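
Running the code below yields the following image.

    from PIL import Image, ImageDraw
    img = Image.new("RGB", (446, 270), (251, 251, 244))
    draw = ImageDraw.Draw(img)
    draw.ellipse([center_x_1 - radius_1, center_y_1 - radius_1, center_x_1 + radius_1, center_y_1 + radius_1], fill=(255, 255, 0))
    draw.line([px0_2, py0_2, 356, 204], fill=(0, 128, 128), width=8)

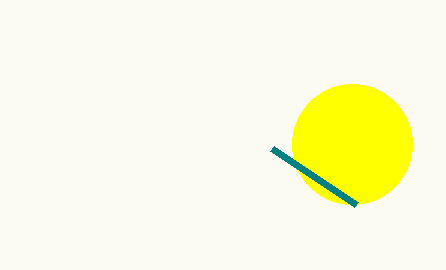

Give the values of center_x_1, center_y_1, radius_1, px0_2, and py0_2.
center_x_1 = 352, center_y_1 = 144, radius_1 = 60, px0_2 = 272, py0_2 = 148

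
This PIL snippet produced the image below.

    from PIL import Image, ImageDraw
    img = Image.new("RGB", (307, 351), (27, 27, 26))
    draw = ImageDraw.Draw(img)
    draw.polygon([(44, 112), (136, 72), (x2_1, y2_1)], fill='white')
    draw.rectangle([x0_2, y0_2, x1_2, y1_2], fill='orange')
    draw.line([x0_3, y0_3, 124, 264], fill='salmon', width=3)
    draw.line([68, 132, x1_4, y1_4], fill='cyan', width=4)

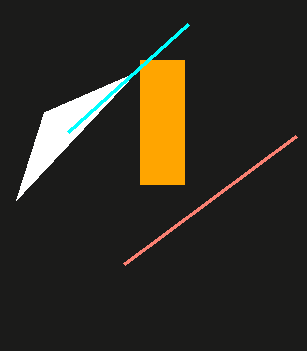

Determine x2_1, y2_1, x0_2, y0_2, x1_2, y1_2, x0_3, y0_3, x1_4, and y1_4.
x2_1 = 16; y2_1 = 200; x0_2 = 140; y0_2 = 60; x1_2 = 184; y1_2 = 184; x0_3 = 296; y0_3 = 136; x1_4 = 188; y1_4 = 24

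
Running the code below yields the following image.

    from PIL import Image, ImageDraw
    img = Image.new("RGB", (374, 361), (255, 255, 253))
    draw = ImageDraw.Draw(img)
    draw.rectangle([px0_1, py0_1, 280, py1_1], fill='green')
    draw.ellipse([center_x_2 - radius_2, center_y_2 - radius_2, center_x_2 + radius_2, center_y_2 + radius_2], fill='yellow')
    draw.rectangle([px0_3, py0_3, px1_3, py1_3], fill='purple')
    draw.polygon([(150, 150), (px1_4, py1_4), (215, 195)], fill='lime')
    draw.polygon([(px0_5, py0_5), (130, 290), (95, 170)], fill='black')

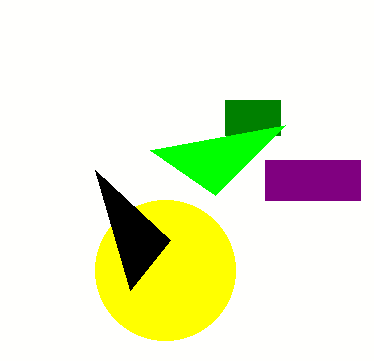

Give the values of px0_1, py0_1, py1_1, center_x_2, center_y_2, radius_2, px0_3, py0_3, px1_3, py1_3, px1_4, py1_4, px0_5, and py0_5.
px0_1 = 225, py0_1 = 100, py1_1 = 135, center_x_2 = 165, center_y_2 = 270, radius_2 = 70, px0_3 = 265, py0_3 = 160, px1_3 = 360, py1_3 = 200, px1_4 = 285, py1_4 = 125, px0_5 = 170, py0_5 = 240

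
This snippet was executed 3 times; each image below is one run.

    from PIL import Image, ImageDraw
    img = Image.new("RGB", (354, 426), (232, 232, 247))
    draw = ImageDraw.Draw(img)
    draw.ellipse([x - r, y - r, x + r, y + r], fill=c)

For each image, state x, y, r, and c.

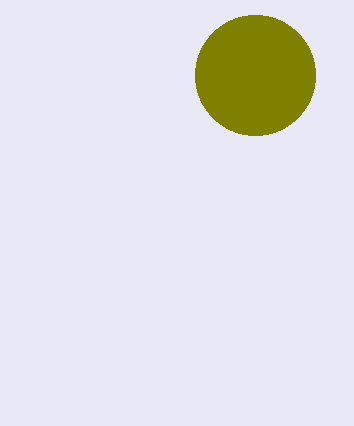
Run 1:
x = 255, y = 75, r = 60, c = 'olive'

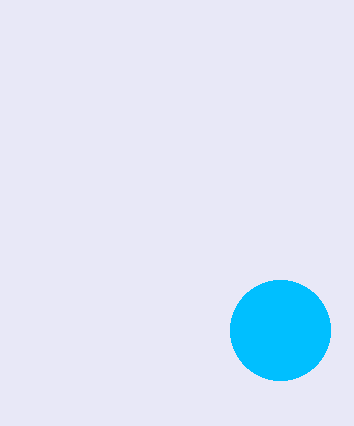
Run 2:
x = 280, y = 330, r = 50, c = 'deepskyblue'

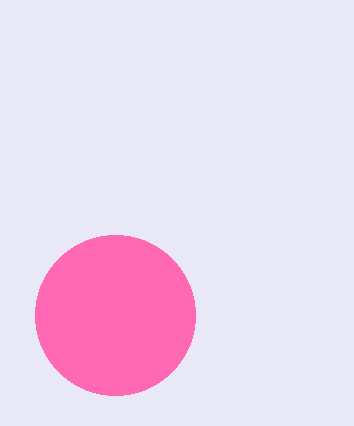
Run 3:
x = 115; y = 315; r = 80; c = 'hotpink'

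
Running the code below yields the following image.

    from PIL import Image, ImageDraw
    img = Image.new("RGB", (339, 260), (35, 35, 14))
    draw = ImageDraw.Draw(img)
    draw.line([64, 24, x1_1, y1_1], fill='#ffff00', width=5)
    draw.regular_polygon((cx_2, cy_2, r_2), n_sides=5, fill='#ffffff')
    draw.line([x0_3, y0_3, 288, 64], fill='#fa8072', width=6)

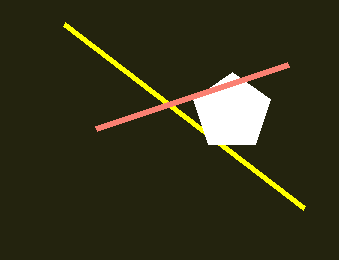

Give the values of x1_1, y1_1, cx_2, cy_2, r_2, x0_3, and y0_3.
x1_1 = 304; y1_1 = 208; cx_2 = 232; cy_2 = 112; r_2 = 40; x0_3 = 96; y0_3 = 128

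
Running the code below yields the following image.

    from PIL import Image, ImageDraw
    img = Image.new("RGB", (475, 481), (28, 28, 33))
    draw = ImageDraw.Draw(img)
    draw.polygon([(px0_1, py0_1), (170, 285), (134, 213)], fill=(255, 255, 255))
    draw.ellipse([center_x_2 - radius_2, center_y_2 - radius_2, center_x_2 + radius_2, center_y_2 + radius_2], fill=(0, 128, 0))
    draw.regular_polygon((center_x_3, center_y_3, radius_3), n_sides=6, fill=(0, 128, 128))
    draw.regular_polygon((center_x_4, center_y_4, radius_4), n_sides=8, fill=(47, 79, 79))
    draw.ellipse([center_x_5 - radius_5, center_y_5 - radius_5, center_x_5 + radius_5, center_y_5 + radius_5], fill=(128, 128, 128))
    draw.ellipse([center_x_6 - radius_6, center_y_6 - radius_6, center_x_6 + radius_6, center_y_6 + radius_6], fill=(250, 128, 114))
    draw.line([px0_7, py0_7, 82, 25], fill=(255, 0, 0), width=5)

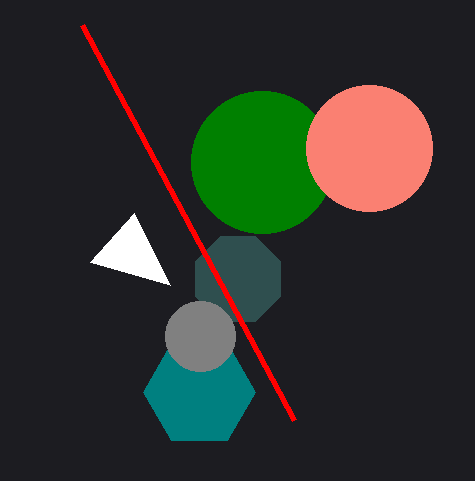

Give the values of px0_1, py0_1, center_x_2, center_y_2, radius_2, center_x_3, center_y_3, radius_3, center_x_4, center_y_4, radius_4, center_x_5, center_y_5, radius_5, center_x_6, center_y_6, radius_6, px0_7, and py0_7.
px0_1 = 90; py0_1 = 262; center_x_2 = 262; center_y_2 = 162; radius_2 = 71; center_x_3 = 199; center_y_3 = 392; radius_3 = 56; center_x_4 = 238; center_y_4 = 279; radius_4 = 46; center_x_5 = 200; center_y_5 = 336; radius_5 = 35; center_x_6 = 369; center_y_6 = 148; radius_6 = 63; px0_7 = 294; py0_7 = 420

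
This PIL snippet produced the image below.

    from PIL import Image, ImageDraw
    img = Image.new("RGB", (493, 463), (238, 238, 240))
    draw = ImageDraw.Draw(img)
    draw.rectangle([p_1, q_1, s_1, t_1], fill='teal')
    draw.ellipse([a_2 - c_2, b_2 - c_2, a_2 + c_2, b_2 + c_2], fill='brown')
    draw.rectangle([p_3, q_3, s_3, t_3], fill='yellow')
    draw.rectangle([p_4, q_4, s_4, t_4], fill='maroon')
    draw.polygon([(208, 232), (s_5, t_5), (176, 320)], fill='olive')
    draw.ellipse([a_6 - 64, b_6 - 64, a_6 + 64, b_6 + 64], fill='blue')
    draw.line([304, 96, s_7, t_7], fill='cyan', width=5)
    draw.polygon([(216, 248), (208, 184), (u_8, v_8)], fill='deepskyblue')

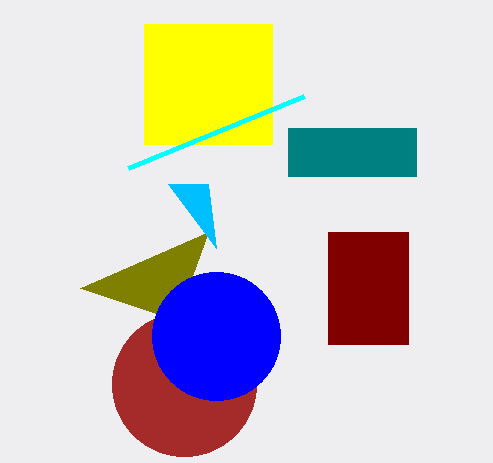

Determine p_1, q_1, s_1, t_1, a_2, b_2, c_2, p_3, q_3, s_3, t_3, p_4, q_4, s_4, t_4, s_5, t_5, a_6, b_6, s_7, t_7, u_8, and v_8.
p_1 = 288
q_1 = 128
s_1 = 416
t_1 = 176
a_2 = 184
b_2 = 384
c_2 = 72
p_3 = 144
q_3 = 24
s_3 = 272
t_3 = 144
p_4 = 328
q_4 = 232
s_4 = 408
t_4 = 344
s_5 = 80
t_5 = 288
a_6 = 216
b_6 = 336
s_7 = 128
t_7 = 168
u_8 = 168
v_8 = 184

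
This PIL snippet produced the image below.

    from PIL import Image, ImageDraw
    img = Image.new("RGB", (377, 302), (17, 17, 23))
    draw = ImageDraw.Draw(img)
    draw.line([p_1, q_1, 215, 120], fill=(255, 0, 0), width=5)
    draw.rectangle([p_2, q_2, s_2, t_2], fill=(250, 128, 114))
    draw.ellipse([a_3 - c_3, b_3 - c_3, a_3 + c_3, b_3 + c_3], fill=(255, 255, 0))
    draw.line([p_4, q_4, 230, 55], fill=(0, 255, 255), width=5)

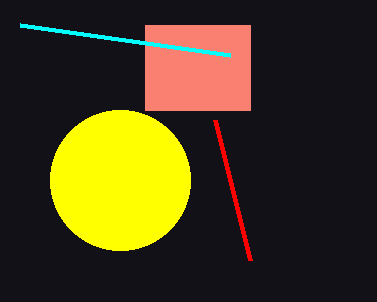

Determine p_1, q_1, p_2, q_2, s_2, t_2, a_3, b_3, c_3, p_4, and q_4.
p_1 = 250; q_1 = 260; p_2 = 145; q_2 = 25; s_2 = 250; t_2 = 110; a_3 = 120; b_3 = 180; c_3 = 70; p_4 = 20; q_4 = 25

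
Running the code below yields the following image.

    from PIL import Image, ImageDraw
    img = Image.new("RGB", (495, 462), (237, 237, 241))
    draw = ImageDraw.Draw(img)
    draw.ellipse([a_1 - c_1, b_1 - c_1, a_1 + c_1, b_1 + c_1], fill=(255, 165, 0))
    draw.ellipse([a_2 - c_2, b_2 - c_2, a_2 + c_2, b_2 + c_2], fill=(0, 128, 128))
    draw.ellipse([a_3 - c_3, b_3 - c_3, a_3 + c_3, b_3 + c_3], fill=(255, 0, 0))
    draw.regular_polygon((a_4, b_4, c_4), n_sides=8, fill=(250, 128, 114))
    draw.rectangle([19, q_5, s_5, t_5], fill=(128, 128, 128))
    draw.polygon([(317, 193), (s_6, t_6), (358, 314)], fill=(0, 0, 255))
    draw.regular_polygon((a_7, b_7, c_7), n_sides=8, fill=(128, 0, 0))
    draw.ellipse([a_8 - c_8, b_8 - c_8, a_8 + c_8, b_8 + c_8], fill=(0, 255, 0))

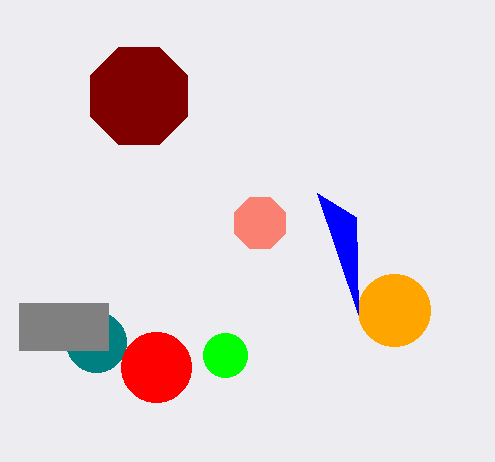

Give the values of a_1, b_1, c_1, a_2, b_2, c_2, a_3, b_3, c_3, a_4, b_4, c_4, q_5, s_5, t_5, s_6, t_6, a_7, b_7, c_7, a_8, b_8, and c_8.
a_1 = 394, b_1 = 310, c_1 = 36, a_2 = 96, b_2 = 342, c_2 = 30, a_3 = 156, b_3 = 367, c_3 = 35, a_4 = 260, b_4 = 223, c_4 = 28, q_5 = 303, s_5 = 108, t_5 = 350, s_6 = 356, t_6 = 217, a_7 = 139, b_7 = 96, c_7 = 53, a_8 = 225, b_8 = 355, c_8 = 22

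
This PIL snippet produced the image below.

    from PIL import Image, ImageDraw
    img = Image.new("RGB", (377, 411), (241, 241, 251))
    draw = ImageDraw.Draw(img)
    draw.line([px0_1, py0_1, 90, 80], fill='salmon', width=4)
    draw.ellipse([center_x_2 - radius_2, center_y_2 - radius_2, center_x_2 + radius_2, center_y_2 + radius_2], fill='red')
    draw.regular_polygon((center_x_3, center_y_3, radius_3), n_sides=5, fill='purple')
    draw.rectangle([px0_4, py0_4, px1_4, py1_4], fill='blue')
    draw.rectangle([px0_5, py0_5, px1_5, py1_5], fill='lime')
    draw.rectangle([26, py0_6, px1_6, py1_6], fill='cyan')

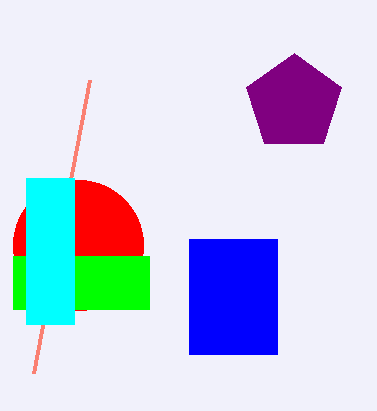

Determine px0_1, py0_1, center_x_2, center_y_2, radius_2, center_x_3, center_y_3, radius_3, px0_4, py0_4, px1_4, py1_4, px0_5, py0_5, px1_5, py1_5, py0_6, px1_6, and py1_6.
px0_1 = 34, py0_1 = 373, center_x_2 = 78, center_y_2 = 245, radius_2 = 65, center_x_3 = 294, center_y_3 = 103, radius_3 = 50, px0_4 = 189, py0_4 = 239, px1_4 = 277, py1_4 = 354, px0_5 = 13, py0_5 = 256, px1_5 = 149, py1_5 = 309, py0_6 = 178, px1_6 = 74, py1_6 = 324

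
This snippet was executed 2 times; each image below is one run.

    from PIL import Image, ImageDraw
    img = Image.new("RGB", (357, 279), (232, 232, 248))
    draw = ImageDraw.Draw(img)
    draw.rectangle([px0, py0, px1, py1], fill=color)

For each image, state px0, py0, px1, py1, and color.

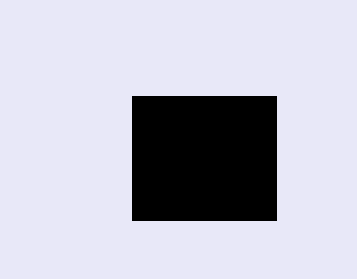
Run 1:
px0 = 132
py0 = 96
px1 = 276
py1 = 220
color = 'black'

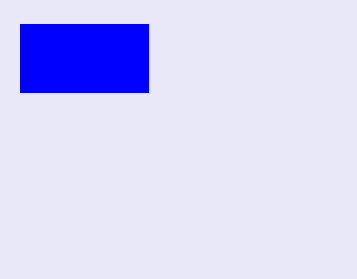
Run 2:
px0 = 20, py0 = 24, px1 = 148, py1 = 92, color = 'blue'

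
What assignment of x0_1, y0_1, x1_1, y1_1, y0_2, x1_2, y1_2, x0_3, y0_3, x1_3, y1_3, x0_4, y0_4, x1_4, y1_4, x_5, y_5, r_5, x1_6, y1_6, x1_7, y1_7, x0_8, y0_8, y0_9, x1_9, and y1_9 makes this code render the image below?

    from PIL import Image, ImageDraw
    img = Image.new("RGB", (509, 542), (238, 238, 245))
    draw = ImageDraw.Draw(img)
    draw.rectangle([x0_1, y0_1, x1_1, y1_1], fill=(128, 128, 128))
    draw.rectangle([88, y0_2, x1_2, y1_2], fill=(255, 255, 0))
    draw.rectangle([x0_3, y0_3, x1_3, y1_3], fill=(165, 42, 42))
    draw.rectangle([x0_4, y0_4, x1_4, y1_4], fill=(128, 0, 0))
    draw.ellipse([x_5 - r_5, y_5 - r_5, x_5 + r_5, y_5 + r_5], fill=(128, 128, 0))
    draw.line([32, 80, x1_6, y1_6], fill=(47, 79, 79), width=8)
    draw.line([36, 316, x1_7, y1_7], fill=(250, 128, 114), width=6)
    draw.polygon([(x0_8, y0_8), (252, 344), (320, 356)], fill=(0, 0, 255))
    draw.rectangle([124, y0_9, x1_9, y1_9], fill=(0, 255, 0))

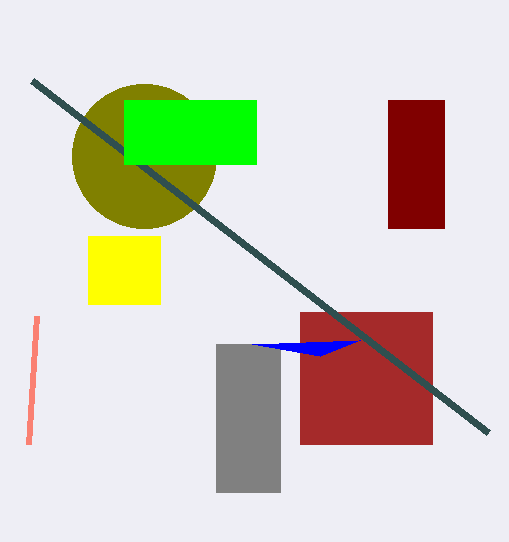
x0_1 = 216; y0_1 = 344; x1_1 = 280; y1_1 = 492; y0_2 = 236; x1_2 = 160; y1_2 = 304; x0_3 = 300; y0_3 = 312; x1_3 = 432; y1_3 = 444; x0_4 = 388; y0_4 = 100; x1_4 = 444; y1_4 = 228; x_5 = 144; y_5 = 156; r_5 = 72; x1_6 = 488; y1_6 = 432; x1_7 = 28; y1_7 = 444; x0_8 = 360; y0_8 = 340; y0_9 = 100; x1_9 = 256; y1_9 = 164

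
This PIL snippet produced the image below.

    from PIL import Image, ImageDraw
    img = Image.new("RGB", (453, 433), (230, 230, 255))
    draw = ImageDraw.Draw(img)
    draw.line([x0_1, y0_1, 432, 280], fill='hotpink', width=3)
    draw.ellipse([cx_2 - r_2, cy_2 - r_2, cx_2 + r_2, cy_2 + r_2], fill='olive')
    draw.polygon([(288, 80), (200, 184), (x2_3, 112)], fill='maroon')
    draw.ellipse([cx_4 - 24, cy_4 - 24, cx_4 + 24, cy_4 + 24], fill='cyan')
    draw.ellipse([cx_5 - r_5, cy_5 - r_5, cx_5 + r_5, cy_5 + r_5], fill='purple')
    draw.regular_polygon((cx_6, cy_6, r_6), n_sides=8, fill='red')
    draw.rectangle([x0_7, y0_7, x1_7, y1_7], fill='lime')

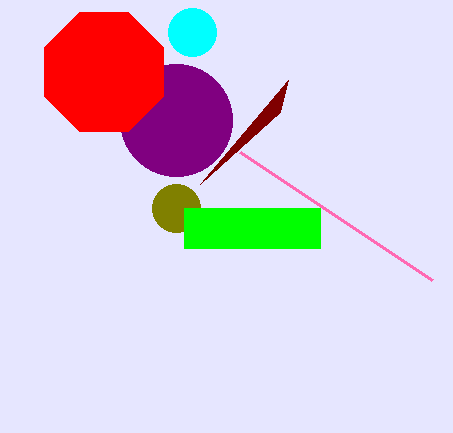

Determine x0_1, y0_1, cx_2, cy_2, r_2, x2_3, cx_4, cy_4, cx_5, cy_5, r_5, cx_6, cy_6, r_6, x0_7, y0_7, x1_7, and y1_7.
x0_1 = 240; y0_1 = 152; cx_2 = 176; cy_2 = 208; r_2 = 24; x2_3 = 280; cx_4 = 192; cy_4 = 32; cx_5 = 176; cy_5 = 120; r_5 = 56; cx_6 = 104; cy_6 = 72; r_6 = 64; x0_7 = 184; y0_7 = 208; x1_7 = 320; y1_7 = 248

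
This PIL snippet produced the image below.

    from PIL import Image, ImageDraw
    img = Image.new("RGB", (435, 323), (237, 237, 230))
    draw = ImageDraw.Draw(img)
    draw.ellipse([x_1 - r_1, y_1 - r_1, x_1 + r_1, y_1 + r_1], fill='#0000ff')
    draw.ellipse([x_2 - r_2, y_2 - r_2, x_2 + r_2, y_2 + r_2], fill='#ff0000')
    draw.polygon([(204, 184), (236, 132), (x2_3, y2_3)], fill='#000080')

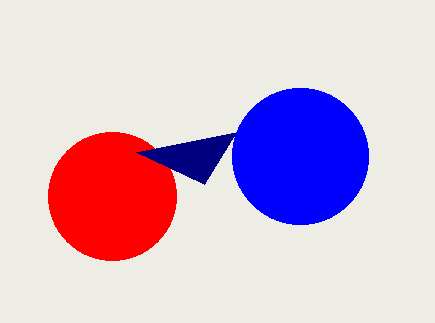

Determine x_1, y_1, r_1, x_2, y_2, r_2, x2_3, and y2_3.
x_1 = 300; y_1 = 156; r_1 = 68; x_2 = 112; y_2 = 196; r_2 = 64; x2_3 = 136; y2_3 = 152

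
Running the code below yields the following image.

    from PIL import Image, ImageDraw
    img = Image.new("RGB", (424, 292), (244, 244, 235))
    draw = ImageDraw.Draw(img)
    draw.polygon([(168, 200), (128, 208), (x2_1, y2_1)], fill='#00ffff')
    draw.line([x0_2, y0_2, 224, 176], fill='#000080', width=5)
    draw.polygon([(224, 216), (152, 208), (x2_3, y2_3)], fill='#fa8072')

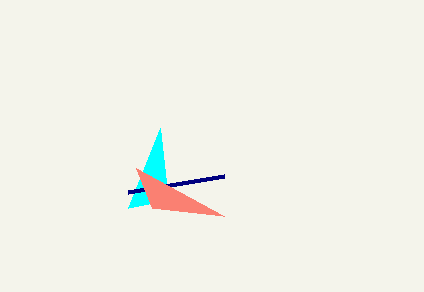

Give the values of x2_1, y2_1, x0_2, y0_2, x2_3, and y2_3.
x2_1 = 160; y2_1 = 128; x0_2 = 128; y0_2 = 192; x2_3 = 136; y2_3 = 168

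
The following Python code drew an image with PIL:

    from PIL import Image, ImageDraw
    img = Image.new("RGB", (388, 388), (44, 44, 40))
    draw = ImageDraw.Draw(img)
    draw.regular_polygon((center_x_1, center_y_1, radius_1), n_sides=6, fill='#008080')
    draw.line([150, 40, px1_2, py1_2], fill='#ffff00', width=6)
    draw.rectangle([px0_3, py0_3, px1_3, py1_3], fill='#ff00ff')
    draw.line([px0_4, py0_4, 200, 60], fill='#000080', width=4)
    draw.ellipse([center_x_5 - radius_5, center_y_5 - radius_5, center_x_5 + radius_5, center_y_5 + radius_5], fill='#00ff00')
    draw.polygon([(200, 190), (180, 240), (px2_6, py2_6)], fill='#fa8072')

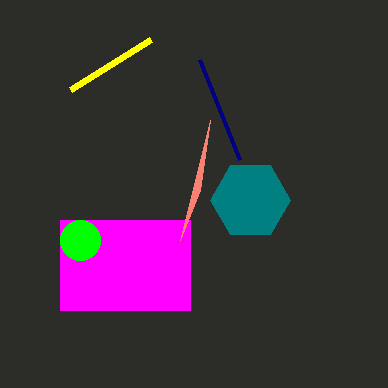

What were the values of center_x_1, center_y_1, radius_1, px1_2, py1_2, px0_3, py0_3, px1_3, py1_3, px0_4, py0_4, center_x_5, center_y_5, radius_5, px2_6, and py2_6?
center_x_1 = 250, center_y_1 = 200, radius_1 = 40, px1_2 = 70, py1_2 = 90, px0_3 = 60, py0_3 = 220, px1_3 = 190, py1_3 = 310, px0_4 = 240, py0_4 = 160, center_x_5 = 80, center_y_5 = 240, radius_5 = 20, px2_6 = 210, py2_6 = 120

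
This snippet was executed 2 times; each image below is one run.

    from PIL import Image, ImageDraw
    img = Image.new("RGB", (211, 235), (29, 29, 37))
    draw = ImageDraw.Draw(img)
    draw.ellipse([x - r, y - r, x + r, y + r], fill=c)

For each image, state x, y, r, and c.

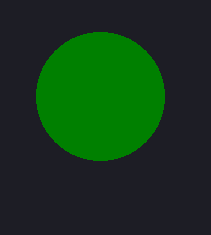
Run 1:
x = 100
y = 96
r = 64
c = 'green'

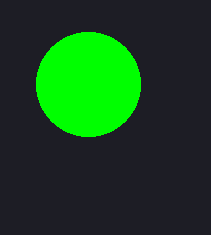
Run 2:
x = 88
y = 84
r = 52
c = 'lime'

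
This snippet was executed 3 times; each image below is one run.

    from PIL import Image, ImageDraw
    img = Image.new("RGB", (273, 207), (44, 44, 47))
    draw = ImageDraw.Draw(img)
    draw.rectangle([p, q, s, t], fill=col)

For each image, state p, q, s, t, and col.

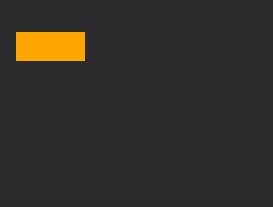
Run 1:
p = 16
q = 32
s = 84
t = 60
col = 'orange'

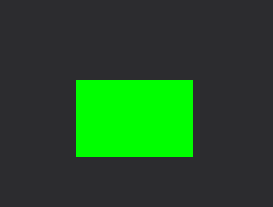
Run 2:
p = 76; q = 80; s = 192; t = 156; col = 'lime'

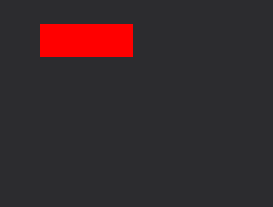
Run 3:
p = 40, q = 24, s = 132, t = 56, col = 'red'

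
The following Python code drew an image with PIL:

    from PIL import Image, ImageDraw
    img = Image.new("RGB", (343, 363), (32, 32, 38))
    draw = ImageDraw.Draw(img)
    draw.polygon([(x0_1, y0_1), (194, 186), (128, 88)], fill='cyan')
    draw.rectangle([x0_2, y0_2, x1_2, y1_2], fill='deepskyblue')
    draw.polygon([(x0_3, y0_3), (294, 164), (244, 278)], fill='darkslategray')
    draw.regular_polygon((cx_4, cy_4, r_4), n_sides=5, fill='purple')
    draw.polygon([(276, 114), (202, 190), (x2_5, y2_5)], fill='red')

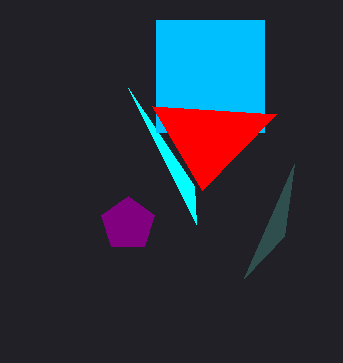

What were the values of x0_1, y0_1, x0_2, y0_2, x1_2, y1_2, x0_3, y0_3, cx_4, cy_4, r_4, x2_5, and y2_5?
x0_1 = 196
y0_1 = 224
x0_2 = 156
y0_2 = 20
x1_2 = 264
y1_2 = 132
x0_3 = 284
y0_3 = 236
cx_4 = 128
cy_4 = 224
r_4 = 28
x2_5 = 152
y2_5 = 106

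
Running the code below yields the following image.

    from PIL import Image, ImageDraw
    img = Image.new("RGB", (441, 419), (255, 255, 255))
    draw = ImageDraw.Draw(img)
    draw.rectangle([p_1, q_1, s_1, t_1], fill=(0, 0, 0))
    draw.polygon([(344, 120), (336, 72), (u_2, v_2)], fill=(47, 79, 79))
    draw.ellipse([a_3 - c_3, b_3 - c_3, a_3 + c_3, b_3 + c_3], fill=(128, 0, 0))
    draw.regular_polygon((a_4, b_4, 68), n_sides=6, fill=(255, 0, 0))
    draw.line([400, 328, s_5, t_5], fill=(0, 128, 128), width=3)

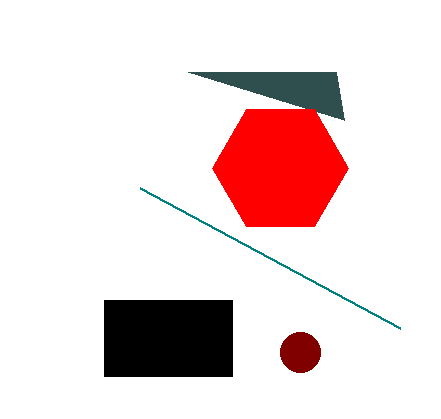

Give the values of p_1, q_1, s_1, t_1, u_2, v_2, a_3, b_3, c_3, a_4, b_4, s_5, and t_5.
p_1 = 104, q_1 = 300, s_1 = 232, t_1 = 376, u_2 = 188, v_2 = 72, a_3 = 300, b_3 = 352, c_3 = 20, a_4 = 280, b_4 = 168, s_5 = 140, t_5 = 188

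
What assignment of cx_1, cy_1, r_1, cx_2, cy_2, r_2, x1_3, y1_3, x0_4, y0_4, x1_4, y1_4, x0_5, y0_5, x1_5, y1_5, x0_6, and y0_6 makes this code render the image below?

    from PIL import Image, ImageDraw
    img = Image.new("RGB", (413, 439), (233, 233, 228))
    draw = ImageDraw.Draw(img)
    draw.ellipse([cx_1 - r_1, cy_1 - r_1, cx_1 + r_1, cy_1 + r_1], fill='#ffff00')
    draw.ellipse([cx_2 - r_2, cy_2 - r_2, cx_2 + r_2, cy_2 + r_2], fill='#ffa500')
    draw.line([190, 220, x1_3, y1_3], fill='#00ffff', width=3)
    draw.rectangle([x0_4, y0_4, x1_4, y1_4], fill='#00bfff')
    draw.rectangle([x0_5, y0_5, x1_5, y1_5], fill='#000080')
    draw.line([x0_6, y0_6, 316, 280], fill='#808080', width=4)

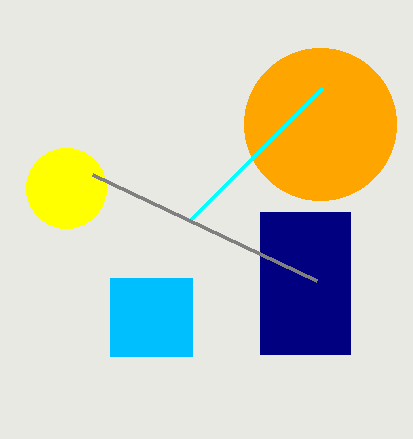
cx_1 = 66; cy_1 = 188; r_1 = 40; cx_2 = 320; cy_2 = 124; r_2 = 76; x1_3 = 322; y1_3 = 88; x0_4 = 110; y0_4 = 278; x1_4 = 192; y1_4 = 356; x0_5 = 260; y0_5 = 212; x1_5 = 350; y1_5 = 354; x0_6 = 92; y0_6 = 174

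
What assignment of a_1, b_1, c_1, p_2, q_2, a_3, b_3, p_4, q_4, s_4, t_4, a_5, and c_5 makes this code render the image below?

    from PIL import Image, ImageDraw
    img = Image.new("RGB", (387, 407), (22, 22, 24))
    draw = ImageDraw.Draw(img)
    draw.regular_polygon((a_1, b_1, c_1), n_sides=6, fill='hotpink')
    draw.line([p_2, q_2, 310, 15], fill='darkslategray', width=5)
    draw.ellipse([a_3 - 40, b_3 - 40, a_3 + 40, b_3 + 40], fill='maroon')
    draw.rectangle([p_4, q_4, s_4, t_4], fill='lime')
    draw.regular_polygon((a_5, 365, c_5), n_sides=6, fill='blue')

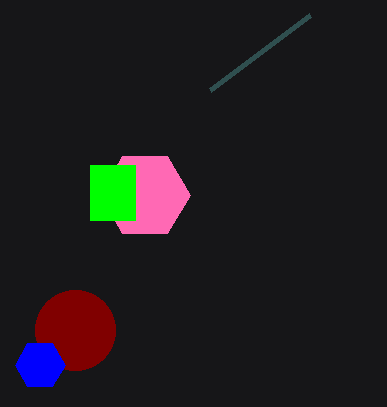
a_1 = 145
b_1 = 195
c_1 = 45
p_2 = 210
q_2 = 90
a_3 = 75
b_3 = 330
p_4 = 90
q_4 = 165
s_4 = 135
t_4 = 220
a_5 = 40
c_5 = 25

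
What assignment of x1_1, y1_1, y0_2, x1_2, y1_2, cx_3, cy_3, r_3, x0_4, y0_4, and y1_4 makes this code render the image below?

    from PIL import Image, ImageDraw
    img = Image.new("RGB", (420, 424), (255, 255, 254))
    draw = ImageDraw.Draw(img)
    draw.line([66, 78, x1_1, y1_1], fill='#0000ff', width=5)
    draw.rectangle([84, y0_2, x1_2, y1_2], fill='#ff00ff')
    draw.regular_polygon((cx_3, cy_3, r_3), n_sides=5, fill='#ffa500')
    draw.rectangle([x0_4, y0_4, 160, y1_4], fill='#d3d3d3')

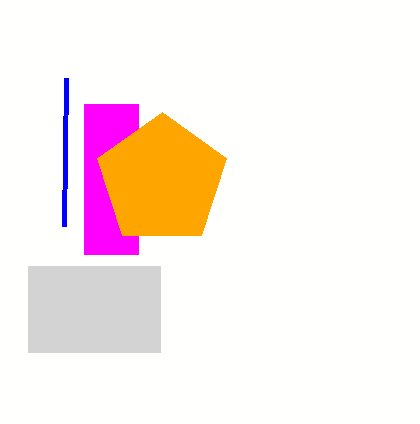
x1_1 = 64, y1_1 = 226, y0_2 = 104, x1_2 = 138, y1_2 = 254, cx_3 = 162, cy_3 = 180, r_3 = 68, x0_4 = 28, y0_4 = 266, y1_4 = 352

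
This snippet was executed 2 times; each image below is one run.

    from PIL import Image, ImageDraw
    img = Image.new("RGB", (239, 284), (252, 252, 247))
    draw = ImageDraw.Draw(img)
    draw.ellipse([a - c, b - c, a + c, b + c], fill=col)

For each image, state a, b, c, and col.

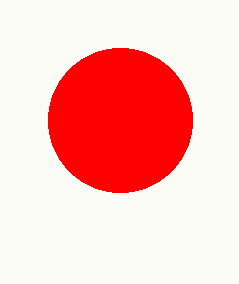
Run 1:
a = 120
b = 120
c = 72
col = 'red'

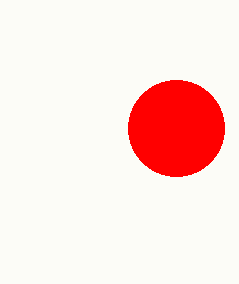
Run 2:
a = 176
b = 128
c = 48
col = 'red'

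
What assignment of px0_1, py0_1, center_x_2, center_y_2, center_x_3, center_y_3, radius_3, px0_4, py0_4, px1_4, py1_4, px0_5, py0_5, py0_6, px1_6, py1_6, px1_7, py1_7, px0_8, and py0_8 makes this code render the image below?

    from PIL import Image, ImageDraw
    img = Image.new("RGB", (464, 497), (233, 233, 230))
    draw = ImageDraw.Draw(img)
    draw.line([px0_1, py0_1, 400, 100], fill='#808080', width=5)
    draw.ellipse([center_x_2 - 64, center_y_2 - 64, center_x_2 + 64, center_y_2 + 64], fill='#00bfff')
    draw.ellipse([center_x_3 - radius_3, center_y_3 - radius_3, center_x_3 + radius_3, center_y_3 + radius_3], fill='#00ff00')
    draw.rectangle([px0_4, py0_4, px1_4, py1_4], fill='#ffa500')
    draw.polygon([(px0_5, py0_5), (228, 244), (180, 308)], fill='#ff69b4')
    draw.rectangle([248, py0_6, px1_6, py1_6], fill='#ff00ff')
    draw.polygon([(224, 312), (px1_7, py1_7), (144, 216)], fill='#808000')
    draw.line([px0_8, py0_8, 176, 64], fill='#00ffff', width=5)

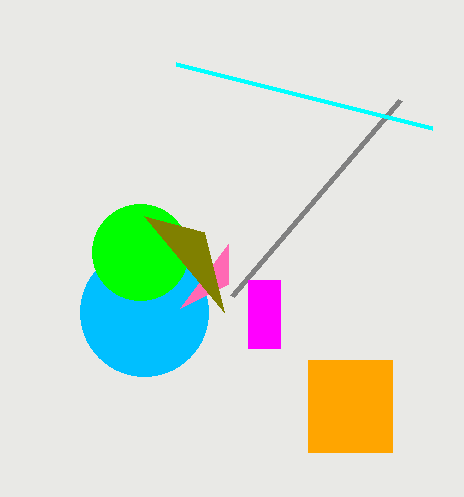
px0_1 = 232
py0_1 = 296
center_x_2 = 144
center_y_2 = 312
center_x_3 = 140
center_y_3 = 252
radius_3 = 48
px0_4 = 308
py0_4 = 360
px1_4 = 392
py1_4 = 452
px0_5 = 228
py0_5 = 284
py0_6 = 280
px1_6 = 280
py1_6 = 348
px1_7 = 204
py1_7 = 232
px0_8 = 432
py0_8 = 128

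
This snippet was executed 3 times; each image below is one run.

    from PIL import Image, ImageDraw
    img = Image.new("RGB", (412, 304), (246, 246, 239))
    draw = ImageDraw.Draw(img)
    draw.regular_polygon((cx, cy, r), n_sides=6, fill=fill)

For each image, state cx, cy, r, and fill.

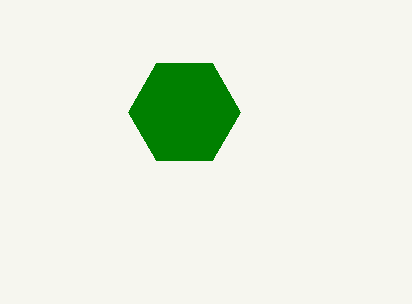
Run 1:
cx = 184; cy = 112; r = 56; fill = 'green'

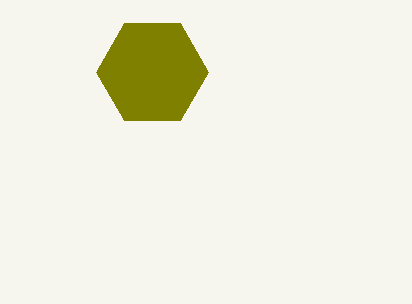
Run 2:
cx = 152, cy = 72, r = 56, fill = 'olive'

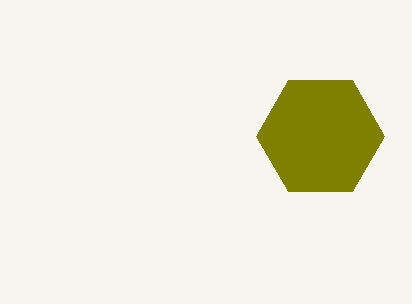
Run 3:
cx = 320; cy = 136; r = 64; fill = 'olive'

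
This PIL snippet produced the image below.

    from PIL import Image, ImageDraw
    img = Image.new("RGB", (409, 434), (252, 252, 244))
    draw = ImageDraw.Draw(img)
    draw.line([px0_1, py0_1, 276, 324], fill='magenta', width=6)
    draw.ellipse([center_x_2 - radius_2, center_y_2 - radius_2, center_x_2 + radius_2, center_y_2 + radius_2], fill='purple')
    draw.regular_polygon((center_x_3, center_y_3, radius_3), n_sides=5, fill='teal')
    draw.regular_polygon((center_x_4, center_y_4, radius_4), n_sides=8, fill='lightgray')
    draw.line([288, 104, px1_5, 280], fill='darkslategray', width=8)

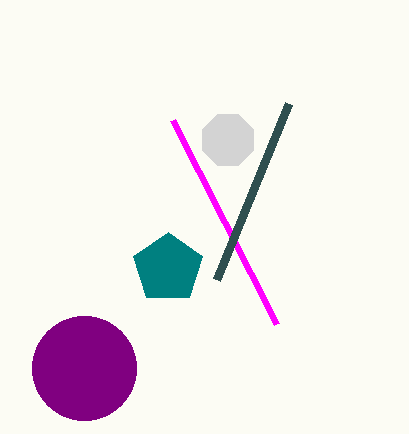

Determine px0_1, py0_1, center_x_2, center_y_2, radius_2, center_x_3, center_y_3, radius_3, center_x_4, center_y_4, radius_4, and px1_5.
px0_1 = 172
py0_1 = 120
center_x_2 = 84
center_y_2 = 368
radius_2 = 52
center_x_3 = 168
center_y_3 = 268
radius_3 = 36
center_x_4 = 228
center_y_4 = 140
radius_4 = 28
px1_5 = 216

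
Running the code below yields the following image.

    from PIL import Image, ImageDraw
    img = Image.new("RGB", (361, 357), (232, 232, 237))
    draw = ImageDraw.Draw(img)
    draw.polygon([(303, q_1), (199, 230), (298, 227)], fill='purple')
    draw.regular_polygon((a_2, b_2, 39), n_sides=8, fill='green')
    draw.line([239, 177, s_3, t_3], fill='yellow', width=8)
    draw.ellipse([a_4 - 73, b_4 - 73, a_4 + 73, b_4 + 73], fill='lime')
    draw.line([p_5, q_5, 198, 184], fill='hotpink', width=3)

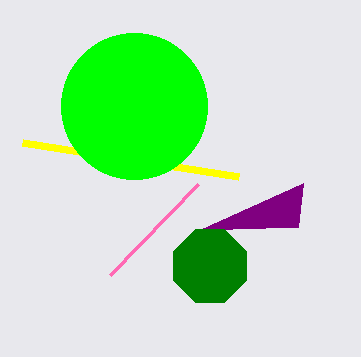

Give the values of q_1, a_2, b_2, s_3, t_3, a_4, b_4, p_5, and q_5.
q_1 = 183, a_2 = 210, b_2 = 266, s_3 = 23, t_3 = 143, a_4 = 134, b_4 = 106, p_5 = 110, q_5 = 275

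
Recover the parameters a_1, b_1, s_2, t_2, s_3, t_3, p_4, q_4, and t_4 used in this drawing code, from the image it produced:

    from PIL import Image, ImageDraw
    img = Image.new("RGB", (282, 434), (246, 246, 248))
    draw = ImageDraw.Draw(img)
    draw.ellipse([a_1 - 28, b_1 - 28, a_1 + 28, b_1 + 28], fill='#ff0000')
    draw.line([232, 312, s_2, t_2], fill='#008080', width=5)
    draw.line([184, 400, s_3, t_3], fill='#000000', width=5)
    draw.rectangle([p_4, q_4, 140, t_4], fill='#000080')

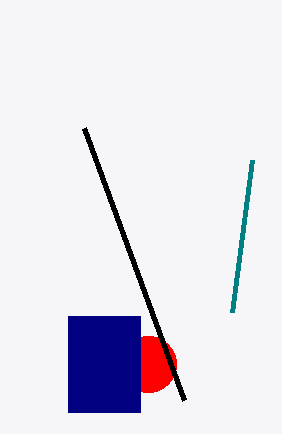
a_1 = 148
b_1 = 364
s_2 = 252
t_2 = 160
s_3 = 84
t_3 = 128
p_4 = 68
q_4 = 316
t_4 = 412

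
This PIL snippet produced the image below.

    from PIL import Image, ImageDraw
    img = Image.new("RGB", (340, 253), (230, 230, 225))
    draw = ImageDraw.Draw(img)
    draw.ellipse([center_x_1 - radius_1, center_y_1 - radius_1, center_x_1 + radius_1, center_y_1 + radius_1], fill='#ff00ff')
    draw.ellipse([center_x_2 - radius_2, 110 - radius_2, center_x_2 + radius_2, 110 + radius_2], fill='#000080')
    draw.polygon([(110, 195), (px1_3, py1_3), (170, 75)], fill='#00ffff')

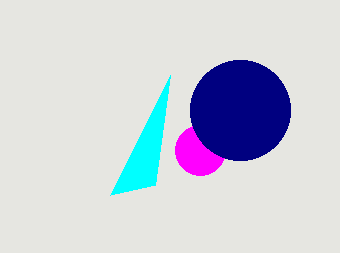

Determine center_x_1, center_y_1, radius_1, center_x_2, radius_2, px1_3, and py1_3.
center_x_1 = 200
center_y_1 = 150
radius_1 = 25
center_x_2 = 240
radius_2 = 50
px1_3 = 155
py1_3 = 185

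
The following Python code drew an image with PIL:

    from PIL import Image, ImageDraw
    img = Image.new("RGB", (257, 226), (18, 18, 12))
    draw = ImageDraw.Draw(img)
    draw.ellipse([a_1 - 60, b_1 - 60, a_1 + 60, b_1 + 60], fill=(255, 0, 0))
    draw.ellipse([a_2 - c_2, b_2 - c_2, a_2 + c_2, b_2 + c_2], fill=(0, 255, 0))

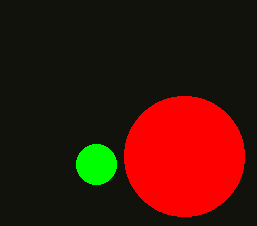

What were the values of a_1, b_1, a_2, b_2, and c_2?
a_1 = 184; b_1 = 156; a_2 = 96; b_2 = 164; c_2 = 20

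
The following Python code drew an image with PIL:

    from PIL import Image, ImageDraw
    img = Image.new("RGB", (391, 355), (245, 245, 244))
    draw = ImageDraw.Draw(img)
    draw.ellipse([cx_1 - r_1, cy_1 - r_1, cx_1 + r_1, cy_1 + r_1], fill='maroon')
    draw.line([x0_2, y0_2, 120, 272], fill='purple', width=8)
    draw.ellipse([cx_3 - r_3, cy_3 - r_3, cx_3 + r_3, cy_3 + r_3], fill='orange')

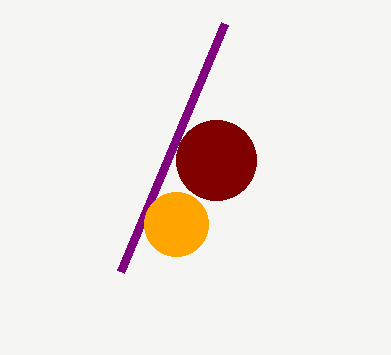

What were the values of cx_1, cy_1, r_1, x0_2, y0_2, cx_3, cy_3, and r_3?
cx_1 = 216
cy_1 = 160
r_1 = 40
x0_2 = 224
y0_2 = 24
cx_3 = 176
cy_3 = 224
r_3 = 32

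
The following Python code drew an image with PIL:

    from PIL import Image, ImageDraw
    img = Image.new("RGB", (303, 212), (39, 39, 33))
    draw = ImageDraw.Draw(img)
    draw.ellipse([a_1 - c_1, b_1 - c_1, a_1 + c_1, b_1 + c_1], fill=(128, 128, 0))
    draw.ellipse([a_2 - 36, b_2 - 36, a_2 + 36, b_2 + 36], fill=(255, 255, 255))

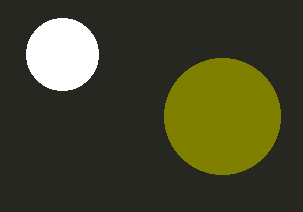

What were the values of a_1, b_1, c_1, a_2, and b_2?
a_1 = 222, b_1 = 116, c_1 = 58, a_2 = 62, b_2 = 54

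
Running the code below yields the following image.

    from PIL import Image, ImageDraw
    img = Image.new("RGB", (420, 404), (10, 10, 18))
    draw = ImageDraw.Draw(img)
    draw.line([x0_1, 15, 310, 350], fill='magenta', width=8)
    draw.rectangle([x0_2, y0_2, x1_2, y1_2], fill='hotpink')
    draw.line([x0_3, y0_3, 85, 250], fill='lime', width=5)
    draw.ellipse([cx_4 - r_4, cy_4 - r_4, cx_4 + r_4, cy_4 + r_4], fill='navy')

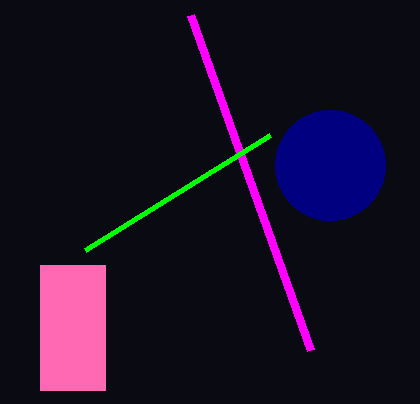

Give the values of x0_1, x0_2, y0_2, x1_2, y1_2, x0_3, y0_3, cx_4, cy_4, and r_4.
x0_1 = 190, x0_2 = 40, y0_2 = 265, x1_2 = 105, y1_2 = 390, x0_3 = 270, y0_3 = 135, cx_4 = 330, cy_4 = 165, r_4 = 55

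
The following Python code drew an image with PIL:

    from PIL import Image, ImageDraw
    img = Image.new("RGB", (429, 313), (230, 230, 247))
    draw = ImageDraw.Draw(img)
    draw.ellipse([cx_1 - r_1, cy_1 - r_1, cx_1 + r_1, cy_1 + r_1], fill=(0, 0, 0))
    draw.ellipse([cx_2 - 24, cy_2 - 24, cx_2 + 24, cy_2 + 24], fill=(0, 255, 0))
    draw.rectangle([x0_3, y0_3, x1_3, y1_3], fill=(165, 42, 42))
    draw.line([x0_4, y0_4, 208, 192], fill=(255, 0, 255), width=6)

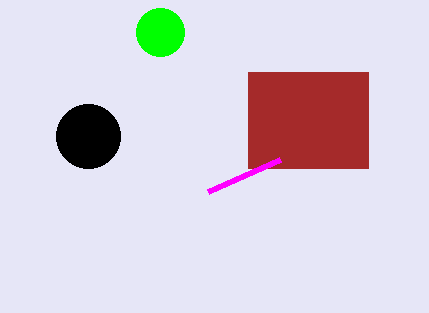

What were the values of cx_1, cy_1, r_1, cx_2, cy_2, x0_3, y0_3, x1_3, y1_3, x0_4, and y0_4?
cx_1 = 88, cy_1 = 136, r_1 = 32, cx_2 = 160, cy_2 = 32, x0_3 = 248, y0_3 = 72, x1_3 = 368, y1_3 = 168, x0_4 = 280, y0_4 = 160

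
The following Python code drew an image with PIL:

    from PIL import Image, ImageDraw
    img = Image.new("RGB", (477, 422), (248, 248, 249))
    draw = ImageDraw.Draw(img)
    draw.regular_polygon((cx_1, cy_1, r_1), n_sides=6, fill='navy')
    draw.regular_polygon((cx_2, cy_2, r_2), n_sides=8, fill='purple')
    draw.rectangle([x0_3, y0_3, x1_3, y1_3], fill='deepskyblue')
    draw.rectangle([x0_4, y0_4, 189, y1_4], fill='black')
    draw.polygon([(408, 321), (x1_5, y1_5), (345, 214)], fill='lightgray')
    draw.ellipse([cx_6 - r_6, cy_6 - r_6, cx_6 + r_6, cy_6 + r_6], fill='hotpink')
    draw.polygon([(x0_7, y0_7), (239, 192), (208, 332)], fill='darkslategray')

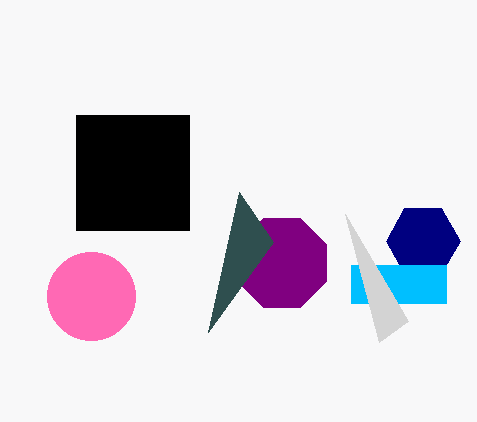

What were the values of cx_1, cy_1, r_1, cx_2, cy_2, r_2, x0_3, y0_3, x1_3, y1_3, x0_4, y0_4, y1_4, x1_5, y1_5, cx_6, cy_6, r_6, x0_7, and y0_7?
cx_1 = 423, cy_1 = 241, r_1 = 37, cx_2 = 282, cy_2 = 263, r_2 = 48, x0_3 = 351, y0_3 = 265, x1_3 = 446, y1_3 = 303, x0_4 = 76, y0_4 = 115, y1_4 = 230, x1_5 = 379, y1_5 = 342, cx_6 = 91, cy_6 = 296, r_6 = 44, x0_7 = 273, y0_7 = 242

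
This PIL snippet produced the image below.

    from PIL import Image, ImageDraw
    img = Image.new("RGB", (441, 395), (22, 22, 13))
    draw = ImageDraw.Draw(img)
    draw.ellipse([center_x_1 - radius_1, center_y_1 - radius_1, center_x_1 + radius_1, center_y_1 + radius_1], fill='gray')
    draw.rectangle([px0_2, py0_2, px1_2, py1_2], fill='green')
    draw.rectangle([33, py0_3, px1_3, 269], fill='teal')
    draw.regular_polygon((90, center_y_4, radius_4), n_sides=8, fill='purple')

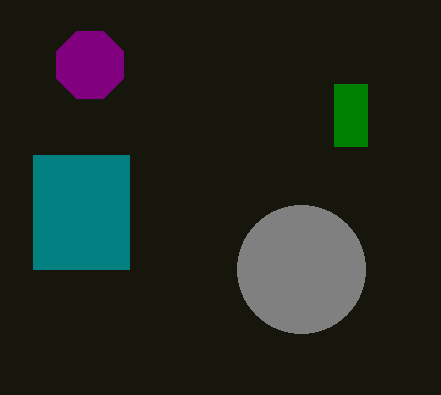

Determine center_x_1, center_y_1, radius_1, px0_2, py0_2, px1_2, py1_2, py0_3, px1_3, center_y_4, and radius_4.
center_x_1 = 301; center_y_1 = 269; radius_1 = 64; px0_2 = 334; py0_2 = 84; px1_2 = 367; py1_2 = 146; py0_3 = 155; px1_3 = 129; center_y_4 = 65; radius_4 = 36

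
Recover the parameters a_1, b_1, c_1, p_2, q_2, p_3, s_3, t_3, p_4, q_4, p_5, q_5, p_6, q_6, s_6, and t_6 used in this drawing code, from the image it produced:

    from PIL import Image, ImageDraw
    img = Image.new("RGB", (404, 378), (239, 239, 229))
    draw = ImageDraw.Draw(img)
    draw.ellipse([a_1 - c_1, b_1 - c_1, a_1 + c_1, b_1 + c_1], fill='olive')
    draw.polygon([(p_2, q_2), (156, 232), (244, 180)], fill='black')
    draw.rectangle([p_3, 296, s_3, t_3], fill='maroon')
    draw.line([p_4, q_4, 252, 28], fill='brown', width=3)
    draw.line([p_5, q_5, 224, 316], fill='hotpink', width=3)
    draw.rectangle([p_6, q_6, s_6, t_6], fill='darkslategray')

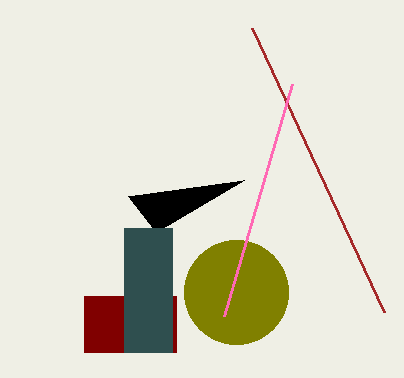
a_1 = 236, b_1 = 292, c_1 = 52, p_2 = 128, q_2 = 196, p_3 = 84, s_3 = 176, t_3 = 352, p_4 = 384, q_4 = 312, p_5 = 292, q_5 = 84, p_6 = 124, q_6 = 228, s_6 = 172, t_6 = 352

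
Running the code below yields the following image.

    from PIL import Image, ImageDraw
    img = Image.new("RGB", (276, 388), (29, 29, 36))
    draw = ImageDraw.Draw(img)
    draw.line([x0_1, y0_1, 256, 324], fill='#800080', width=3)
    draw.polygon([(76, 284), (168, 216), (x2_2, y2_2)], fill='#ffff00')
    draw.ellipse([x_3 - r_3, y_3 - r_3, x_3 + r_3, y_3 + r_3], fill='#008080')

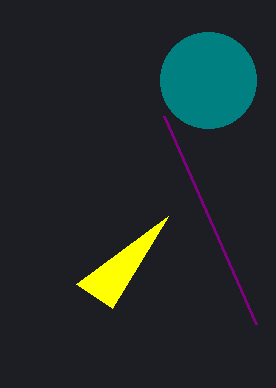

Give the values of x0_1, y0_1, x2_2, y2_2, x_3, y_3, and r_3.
x0_1 = 164, y0_1 = 116, x2_2 = 112, y2_2 = 308, x_3 = 208, y_3 = 80, r_3 = 48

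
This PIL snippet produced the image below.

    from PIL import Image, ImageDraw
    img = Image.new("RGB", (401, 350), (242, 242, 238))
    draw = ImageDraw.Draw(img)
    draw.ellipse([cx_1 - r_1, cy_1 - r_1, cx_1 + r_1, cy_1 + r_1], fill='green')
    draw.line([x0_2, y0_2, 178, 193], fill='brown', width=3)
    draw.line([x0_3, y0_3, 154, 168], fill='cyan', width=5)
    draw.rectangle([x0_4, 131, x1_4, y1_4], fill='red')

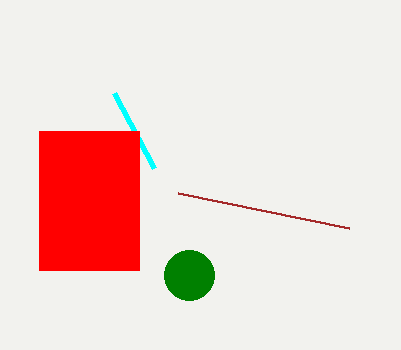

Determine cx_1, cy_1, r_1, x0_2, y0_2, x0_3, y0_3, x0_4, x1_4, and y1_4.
cx_1 = 189; cy_1 = 275; r_1 = 25; x0_2 = 349; y0_2 = 228; x0_3 = 114; y0_3 = 93; x0_4 = 39; x1_4 = 139; y1_4 = 270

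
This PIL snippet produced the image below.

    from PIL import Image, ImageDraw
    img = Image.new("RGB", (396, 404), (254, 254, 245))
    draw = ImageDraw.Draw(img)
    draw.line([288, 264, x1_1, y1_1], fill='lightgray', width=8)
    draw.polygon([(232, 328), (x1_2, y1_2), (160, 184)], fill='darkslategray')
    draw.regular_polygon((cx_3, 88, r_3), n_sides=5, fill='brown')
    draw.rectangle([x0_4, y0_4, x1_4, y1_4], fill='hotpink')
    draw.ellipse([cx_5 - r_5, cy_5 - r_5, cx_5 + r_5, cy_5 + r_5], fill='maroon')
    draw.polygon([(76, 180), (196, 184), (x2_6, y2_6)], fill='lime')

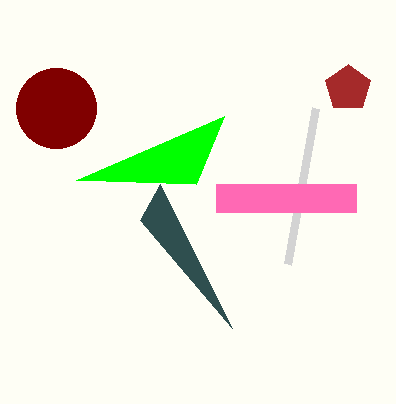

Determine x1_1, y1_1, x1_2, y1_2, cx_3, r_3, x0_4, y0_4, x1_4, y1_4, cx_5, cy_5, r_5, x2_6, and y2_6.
x1_1 = 316; y1_1 = 108; x1_2 = 140; y1_2 = 220; cx_3 = 348; r_3 = 24; x0_4 = 216; y0_4 = 184; x1_4 = 356; y1_4 = 212; cx_5 = 56; cy_5 = 108; r_5 = 40; x2_6 = 224; y2_6 = 116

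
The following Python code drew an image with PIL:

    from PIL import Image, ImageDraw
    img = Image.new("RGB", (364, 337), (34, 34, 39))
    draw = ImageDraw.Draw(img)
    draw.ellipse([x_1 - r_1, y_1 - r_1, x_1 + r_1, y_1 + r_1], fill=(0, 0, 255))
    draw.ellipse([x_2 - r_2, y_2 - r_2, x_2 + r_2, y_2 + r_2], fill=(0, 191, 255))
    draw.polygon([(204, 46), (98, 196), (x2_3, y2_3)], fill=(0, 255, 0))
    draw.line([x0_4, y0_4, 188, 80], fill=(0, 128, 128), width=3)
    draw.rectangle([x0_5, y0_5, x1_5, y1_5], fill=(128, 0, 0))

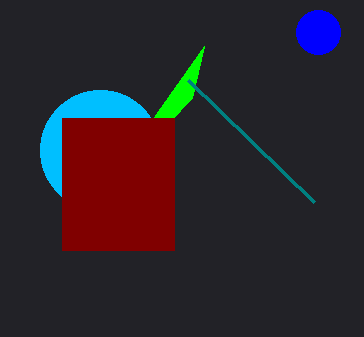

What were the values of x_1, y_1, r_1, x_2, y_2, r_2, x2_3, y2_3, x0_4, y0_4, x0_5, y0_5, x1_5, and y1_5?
x_1 = 318
y_1 = 32
r_1 = 22
x_2 = 100
y_2 = 150
r_2 = 60
x2_3 = 192
y2_3 = 98
x0_4 = 314
y0_4 = 202
x0_5 = 62
y0_5 = 118
x1_5 = 174
y1_5 = 250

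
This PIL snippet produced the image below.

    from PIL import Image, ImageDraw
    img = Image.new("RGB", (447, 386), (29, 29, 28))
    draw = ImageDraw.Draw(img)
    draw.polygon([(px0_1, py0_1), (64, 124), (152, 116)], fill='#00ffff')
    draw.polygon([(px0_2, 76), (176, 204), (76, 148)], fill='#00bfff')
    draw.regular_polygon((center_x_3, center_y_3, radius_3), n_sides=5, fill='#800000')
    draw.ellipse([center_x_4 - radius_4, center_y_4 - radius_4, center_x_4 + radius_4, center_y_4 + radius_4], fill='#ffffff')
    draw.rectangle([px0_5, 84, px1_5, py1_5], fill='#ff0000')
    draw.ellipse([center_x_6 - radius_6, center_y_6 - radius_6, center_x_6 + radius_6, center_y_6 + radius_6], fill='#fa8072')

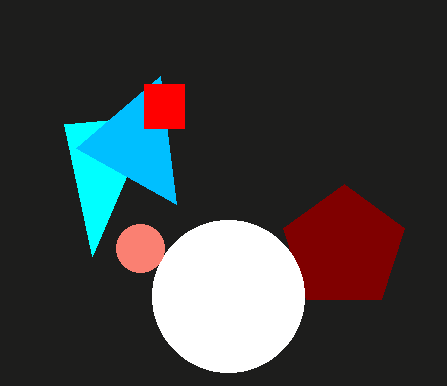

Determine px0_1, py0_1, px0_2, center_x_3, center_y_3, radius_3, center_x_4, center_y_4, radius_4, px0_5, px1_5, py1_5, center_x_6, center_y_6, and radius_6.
px0_1 = 92
py0_1 = 256
px0_2 = 160
center_x_3 = 344
center_y_3 = 248
radius_3 = 64
center_x_4 = 228
center_y_4 = 296
radius_4 = 76
px0_5 = 144
px1_5 = 184
py1_5 = 128
center_x_6 = 140
center_y_6 = 248
radius_6 = 24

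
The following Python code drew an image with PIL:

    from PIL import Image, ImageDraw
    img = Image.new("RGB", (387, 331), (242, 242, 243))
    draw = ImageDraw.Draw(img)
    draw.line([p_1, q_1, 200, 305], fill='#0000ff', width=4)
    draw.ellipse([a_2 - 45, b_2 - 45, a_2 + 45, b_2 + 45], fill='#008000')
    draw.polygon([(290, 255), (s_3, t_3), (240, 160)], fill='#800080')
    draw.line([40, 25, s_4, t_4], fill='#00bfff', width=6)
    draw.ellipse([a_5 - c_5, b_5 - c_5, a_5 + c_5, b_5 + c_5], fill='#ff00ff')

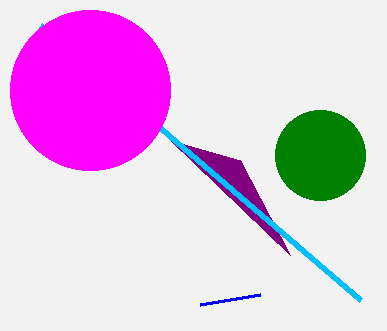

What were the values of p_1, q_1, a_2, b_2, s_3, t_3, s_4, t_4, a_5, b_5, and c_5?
p_1 = 260
q_1 = 295
a_2 = 320
b_2 = 155
s_3 = 170
t_3 = 140
s_4 = 360
t_4 = 300
a_5 = 90
b_5 = 90
c_5 = 80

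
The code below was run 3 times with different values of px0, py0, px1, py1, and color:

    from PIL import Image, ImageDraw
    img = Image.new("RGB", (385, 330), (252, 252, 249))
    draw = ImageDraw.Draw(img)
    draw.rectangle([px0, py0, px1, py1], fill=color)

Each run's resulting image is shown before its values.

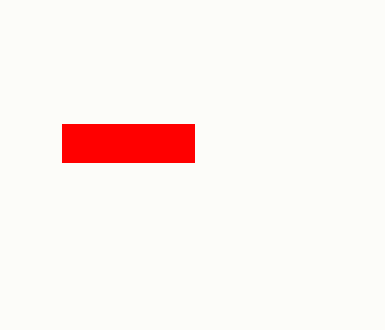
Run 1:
px0 = 62; py0 = 124; px1 = 194; py1 = 162; color = 'red'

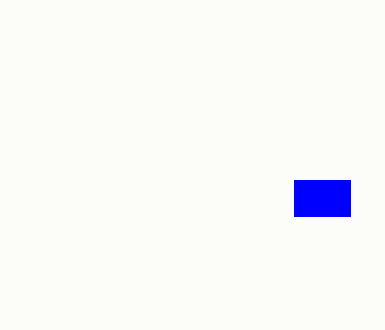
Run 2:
px0 = 294, py0 = 180, px1 = 350, py1 = 216, color = 'blue'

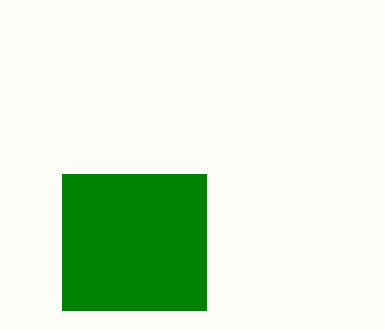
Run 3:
px0 = 62
py0 = 174
px1 = 206
py1 = 310
color = 'green'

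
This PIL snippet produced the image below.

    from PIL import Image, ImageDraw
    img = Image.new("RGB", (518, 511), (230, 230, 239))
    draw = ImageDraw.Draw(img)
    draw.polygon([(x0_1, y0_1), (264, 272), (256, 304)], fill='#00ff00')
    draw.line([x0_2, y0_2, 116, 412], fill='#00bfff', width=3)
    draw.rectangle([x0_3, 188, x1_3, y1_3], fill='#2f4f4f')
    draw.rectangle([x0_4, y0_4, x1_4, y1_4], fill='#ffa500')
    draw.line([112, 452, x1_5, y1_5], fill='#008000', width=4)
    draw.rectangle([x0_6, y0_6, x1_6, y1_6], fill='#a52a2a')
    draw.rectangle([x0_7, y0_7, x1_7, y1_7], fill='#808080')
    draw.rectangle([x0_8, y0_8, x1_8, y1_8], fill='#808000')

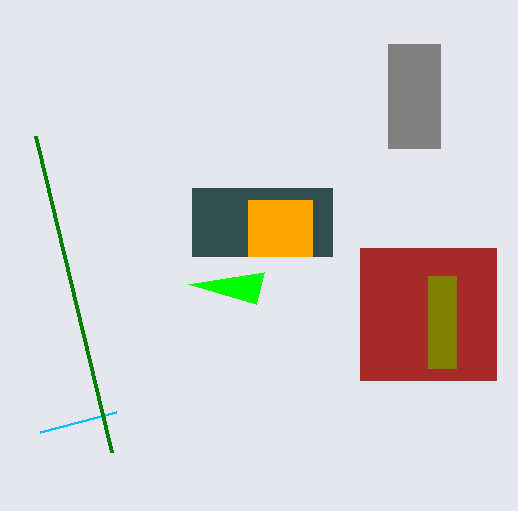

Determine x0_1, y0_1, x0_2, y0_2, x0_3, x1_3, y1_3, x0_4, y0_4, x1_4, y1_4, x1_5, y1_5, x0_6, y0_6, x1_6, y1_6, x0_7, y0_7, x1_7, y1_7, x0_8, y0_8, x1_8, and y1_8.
x0_1 = 188; y0_1 = 284; x0_2 = 40; y0_2 = 432; x0_3 = 192; x1_3 = 332; y1_3 = 256; x0_4 = 248; y0_4 = 200; x1_4 = 312; y1_4 = 256; x1_5 = 36; y1_5 = 136; x0_6 = 360; y0_6 = 248; x1_6 = 496; y1_6 = 380; x0_7 = 388; y0_7 = 44; x1_7 = 440; y1_7 = 148; x0_8 = 428; y0_8 = 276; x1_8 = 456; y1_8 = 368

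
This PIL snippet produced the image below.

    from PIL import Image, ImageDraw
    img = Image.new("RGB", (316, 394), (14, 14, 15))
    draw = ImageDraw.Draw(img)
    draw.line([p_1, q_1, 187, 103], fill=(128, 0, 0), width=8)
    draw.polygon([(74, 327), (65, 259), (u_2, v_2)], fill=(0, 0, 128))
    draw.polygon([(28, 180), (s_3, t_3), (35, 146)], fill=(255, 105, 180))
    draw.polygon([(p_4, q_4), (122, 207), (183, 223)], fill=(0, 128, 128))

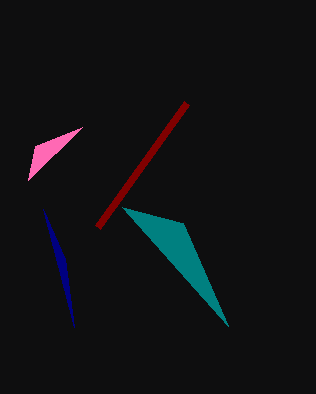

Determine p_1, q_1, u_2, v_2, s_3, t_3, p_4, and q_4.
p_1 = 98; q_1 = 227; u_2 = 43; v_2 = 209; s_3 = 82; t_3 = 127; p_4 = 228; q_4 = 326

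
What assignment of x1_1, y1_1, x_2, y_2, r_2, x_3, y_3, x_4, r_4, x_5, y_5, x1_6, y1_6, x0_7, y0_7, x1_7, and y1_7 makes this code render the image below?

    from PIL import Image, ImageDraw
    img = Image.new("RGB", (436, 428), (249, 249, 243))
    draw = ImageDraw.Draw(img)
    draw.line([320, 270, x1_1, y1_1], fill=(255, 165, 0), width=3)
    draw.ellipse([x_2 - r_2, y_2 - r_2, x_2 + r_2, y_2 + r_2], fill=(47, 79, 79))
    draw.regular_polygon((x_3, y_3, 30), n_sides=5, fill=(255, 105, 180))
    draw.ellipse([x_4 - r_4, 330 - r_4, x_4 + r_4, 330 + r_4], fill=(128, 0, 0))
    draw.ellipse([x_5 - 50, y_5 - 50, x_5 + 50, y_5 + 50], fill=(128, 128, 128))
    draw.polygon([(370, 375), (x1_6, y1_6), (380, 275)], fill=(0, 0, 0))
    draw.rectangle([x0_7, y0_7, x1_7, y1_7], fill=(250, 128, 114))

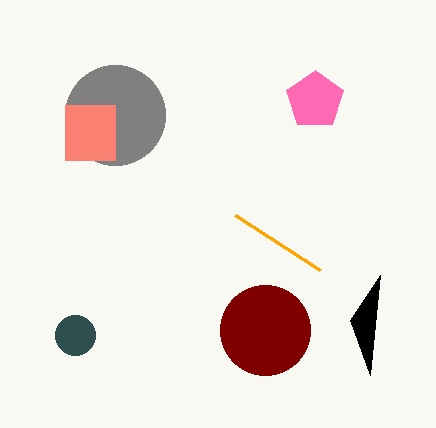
x1_1 = 235; y1_1 = 215; x_2 = 75; y_2 = 335; r_2 = 20; x_3 = 315; y_3 = 100; x_4 = 265; r_4 = 45; x_5 = 115; y_5 = 115; x1_6 = 350; y1_6 = 320; x0_7 = 65; y0_7 = 105; x1_7 = 115; y1_7 = 160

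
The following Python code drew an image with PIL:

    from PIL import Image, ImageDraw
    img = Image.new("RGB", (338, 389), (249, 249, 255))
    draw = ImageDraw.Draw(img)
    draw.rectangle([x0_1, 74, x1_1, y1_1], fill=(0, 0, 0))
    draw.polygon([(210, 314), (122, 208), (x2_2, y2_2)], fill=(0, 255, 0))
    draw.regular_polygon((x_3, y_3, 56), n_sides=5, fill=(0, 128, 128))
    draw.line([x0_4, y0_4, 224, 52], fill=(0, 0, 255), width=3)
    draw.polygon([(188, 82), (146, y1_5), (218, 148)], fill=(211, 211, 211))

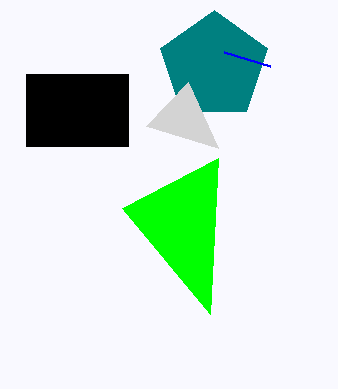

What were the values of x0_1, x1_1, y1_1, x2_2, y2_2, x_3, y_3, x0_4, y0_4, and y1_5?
x0_1 = 26; x1_1 = 128; y1_1 = 146; x2_2 = 218; y2_2 = 158; x_3 = 214; y_3 = 66; x0_4 = 270; y0_4 = 66; y1_5 = 126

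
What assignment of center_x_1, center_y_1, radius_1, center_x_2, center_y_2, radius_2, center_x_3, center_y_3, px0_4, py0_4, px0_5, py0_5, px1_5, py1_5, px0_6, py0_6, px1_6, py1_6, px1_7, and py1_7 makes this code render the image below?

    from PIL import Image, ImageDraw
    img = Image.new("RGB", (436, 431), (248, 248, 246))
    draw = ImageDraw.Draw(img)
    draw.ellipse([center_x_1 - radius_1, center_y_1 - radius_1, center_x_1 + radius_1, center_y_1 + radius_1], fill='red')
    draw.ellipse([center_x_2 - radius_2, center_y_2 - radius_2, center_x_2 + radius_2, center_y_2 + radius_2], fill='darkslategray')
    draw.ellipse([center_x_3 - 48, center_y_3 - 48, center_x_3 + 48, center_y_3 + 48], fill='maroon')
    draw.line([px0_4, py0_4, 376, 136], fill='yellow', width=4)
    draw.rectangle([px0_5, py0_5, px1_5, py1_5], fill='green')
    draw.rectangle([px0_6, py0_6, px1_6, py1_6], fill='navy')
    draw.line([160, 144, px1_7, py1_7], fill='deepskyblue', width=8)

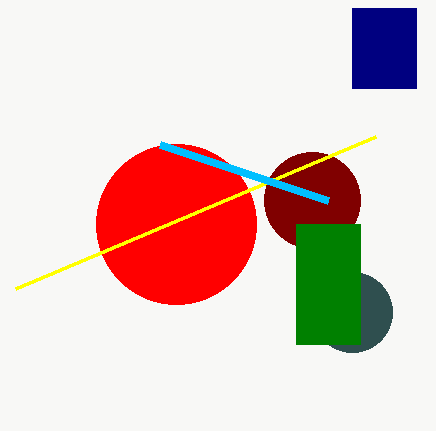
center_x_1 = 176
center_y_1 = 224
radius_1 = 80
center_x_2 = 352
center_y_2 = 312
radius_2 = 40
center_x_3 = 312
center_y_3 = 200
px0_4 = 16
py0_4 = 288
px0_5 = 296
py0_5 = 224
px1_5 = 360
py1_5 = 344
px0_6 = 352
py0_6 = 8
px1_6 = 416
py1_6 = 88
px1_7 = 328
py1_7 = 200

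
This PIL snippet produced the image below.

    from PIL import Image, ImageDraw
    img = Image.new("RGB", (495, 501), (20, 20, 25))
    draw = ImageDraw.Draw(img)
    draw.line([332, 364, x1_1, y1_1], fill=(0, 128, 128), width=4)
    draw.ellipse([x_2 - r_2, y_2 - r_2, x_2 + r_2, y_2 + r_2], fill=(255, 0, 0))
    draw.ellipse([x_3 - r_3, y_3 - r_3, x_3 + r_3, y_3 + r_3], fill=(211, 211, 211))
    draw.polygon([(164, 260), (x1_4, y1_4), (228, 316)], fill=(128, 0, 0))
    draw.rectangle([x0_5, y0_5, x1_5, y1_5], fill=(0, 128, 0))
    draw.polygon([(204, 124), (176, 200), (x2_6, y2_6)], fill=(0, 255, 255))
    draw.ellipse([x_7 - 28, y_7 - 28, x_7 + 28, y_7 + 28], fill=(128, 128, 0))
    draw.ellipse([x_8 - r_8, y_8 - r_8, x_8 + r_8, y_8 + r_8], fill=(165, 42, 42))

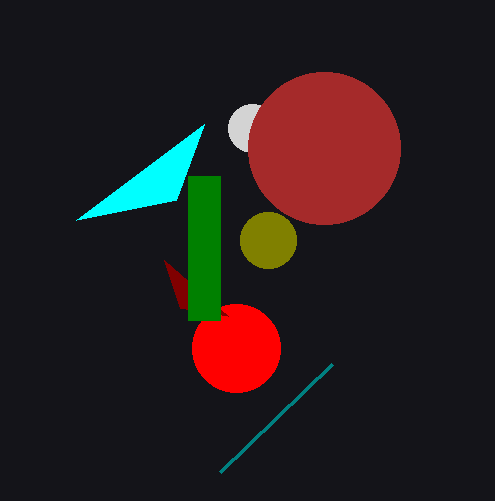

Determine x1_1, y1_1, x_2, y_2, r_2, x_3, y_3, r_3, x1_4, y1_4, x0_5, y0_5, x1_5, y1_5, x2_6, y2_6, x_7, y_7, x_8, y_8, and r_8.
x1_1 = 220; y1_1 = 472; x_2 = 236; y_2 = 348; r_2 = 44; x_3 = 252; y_3 = 128; r_3 = 24; x1_4 = 180; y1_4 = 308; x0_5 = 188; y0_5 = 176; x1_5 = 220; y1_5 = 320; x2_6 = 76; y2_6 = 220; x_7 = 268; y_7 = 240; x_8 = 324; y_8 = 148; r_8 = 76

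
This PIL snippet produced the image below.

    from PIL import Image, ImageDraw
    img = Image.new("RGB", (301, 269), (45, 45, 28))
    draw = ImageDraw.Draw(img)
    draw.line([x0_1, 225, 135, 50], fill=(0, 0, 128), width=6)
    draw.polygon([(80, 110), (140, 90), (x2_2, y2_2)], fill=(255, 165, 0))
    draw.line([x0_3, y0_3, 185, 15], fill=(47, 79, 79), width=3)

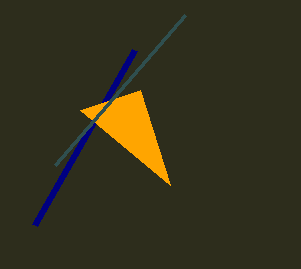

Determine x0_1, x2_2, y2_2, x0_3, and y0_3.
x0_1 = 35, x2_2 = 170, y2_2 = 185, x0_3 = 55, y0_3 = 165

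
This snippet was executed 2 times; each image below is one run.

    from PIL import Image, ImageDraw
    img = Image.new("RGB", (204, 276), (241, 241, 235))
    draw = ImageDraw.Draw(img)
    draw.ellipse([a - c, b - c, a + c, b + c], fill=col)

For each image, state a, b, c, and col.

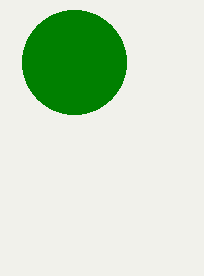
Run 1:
a = 74; b = 62; c = 52; col = 'green'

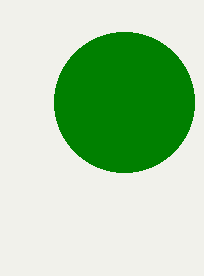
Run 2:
a = 124; b = 102; c = 70; col = 'green'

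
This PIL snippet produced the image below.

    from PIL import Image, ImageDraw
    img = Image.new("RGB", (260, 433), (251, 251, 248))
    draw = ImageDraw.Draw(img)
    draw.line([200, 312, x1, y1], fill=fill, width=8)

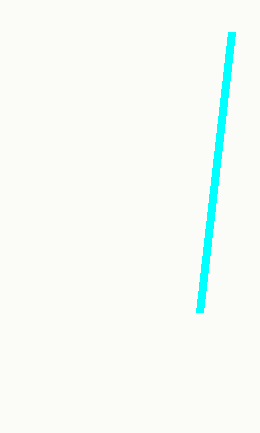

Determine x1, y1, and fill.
x1 = 232
y1 = 32
fill = 'cyan'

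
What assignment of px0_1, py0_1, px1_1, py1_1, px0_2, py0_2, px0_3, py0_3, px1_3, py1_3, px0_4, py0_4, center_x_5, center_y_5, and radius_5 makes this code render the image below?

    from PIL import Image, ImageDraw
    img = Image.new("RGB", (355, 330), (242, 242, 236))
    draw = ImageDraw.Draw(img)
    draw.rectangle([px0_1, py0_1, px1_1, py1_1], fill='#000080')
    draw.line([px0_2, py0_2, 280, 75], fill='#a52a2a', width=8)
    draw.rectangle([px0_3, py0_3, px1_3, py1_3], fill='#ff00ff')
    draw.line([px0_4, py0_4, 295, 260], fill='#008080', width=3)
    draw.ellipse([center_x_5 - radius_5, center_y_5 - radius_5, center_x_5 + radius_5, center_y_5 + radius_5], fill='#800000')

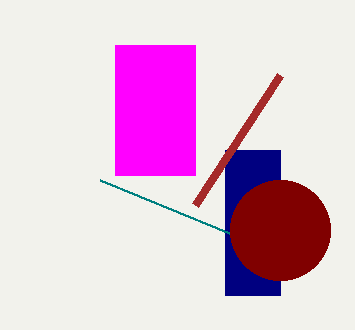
px0_1 = 225; py0_1 = 150; px1_1 = 280; py1_1 = 295; px0_2 = 195; py0_2 = 205; px0_3 = 115; py0_3 = 45; px1_3 = 195; py1_3 = 175; px0_4 = 100; py0_4 = 180; center_x_5 = 280; center_y_5 = 230; radius_5 = 50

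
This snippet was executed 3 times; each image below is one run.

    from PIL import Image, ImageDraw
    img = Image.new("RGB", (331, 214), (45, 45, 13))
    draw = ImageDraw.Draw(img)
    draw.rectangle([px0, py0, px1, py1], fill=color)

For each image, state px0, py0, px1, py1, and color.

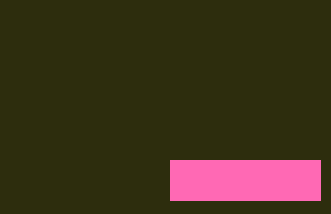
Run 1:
px0 = 170; py0 = 160; px1 = 320; py1 = 200; color = 'hotpink'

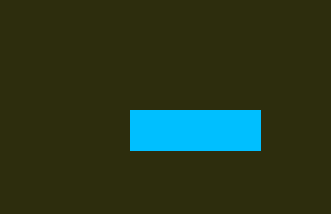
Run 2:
px0 = 130; py0 = 110; px1 = 260; py1 = 150; color = 'deepskyblue'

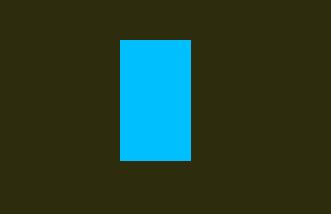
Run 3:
px0 = 120
py0 = 40
px1 = 190
py1 = 160
color = 'deepskyblue'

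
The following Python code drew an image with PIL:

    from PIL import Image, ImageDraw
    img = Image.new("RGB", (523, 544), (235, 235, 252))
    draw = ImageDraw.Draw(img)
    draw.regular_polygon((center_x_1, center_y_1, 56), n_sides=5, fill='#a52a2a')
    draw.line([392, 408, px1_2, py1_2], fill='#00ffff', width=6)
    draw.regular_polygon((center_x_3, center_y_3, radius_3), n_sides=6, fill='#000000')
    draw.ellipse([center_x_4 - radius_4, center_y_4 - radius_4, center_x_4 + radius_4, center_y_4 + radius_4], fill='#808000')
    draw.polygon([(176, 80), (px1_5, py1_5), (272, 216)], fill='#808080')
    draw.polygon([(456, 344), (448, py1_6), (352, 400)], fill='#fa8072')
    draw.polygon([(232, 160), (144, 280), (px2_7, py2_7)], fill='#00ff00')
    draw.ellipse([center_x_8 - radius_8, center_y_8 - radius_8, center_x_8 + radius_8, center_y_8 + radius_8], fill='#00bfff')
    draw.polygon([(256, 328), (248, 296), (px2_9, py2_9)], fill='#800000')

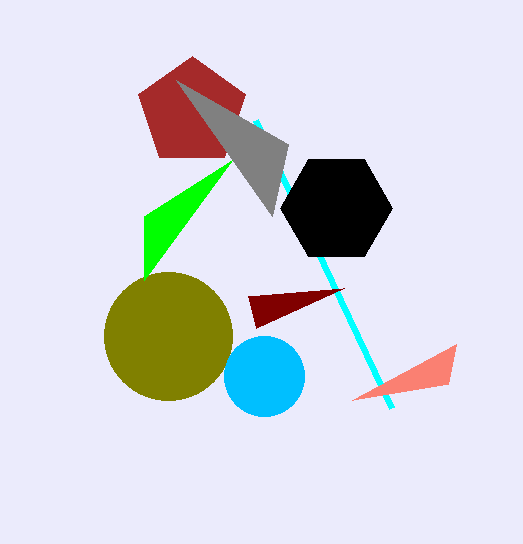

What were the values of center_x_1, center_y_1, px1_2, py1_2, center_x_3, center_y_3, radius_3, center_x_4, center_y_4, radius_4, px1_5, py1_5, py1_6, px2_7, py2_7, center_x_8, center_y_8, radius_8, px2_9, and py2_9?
center_x_1 = 192; center_y_1 = 112; px1_2 = 256; py1_2 = 120; center_x_3 = 336; center_y_3 = 208; radius_3 = 56; center_x_4 = 168; center_y_4 = 336; radius_4 = 64; px1_5 = 288; py1_5 = 144; py1_6 = 384; px2_7 = 144; py2_7 = 216; center_x_8 = 264; center_y_8 = 376; radius_8 = 40; px2_9 = 344; py2_9 = 288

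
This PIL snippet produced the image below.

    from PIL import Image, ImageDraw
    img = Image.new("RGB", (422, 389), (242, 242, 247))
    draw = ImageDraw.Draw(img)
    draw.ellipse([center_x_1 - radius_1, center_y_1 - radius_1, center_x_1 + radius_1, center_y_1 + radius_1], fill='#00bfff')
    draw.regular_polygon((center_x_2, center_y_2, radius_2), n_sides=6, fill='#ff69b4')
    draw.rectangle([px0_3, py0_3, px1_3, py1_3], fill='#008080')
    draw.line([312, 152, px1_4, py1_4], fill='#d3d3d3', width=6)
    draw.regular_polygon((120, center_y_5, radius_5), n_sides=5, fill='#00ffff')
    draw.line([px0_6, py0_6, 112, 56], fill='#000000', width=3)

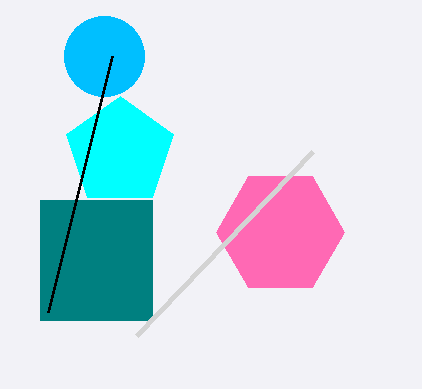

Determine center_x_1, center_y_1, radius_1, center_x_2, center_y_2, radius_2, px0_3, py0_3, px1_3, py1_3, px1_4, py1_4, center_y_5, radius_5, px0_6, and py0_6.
center_x_1 = 104; center_y_1 = 56; radius_1 = 40; center_x_2 = 280; center_y_2 = 232; radius_2 = 64; px0_3 = 40; py0_3 = 200; px1_3 = 152; py1_3 = 320; px1_4 = 136; py1_4 = 336; center_y_5 = 152; radius_5 = 56; px0_6 = 48; py0_6 = 312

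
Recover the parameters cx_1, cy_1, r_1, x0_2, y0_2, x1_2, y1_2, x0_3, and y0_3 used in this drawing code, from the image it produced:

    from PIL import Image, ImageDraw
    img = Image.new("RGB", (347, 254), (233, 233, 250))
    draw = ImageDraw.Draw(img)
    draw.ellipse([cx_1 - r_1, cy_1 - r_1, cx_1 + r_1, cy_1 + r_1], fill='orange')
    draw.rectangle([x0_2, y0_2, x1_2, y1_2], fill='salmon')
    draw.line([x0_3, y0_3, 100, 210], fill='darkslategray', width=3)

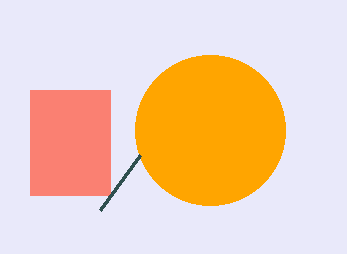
cx_1 = 210, cy_1 = 130, r_1 = 75, x0_2 = 30, y0_2 = 90, x1_2 = 110, y1_2 = 195, x0_3 = 140, y0_3 = 155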